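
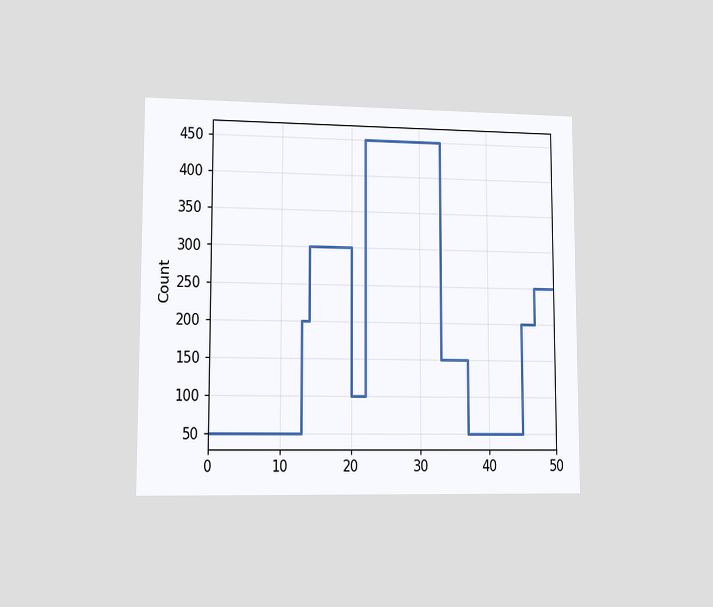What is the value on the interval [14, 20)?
The chart is viewed at a slight angle. On [14, 20) the step sits at 300.

300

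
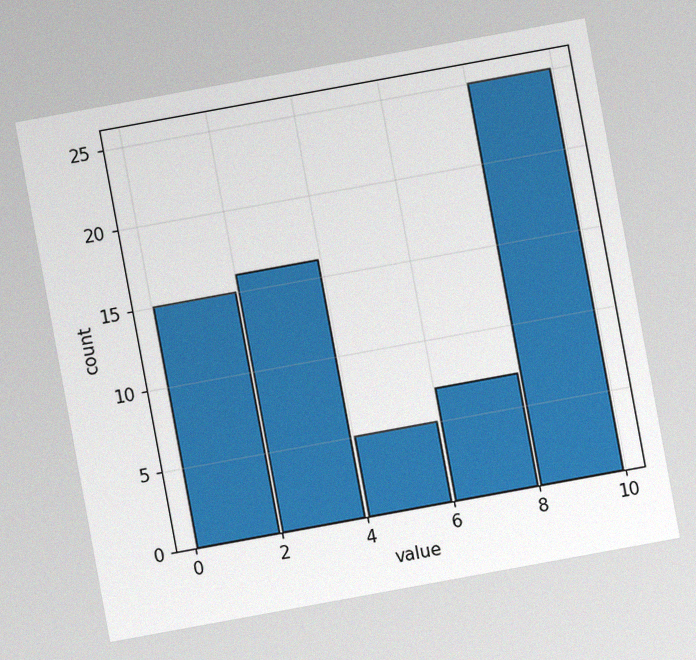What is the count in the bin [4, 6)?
5

The chart is tilted about 10° counter-clockwise, with some photo noise. The [4, 6) bin has height 5.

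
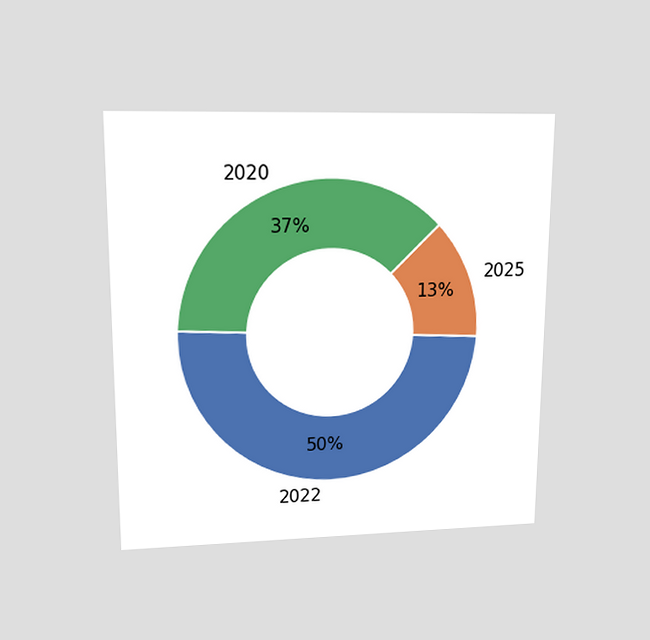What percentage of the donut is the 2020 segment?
The chart is viewed at a slight angle. The 2020 segment takes up 37% of the ring.

37%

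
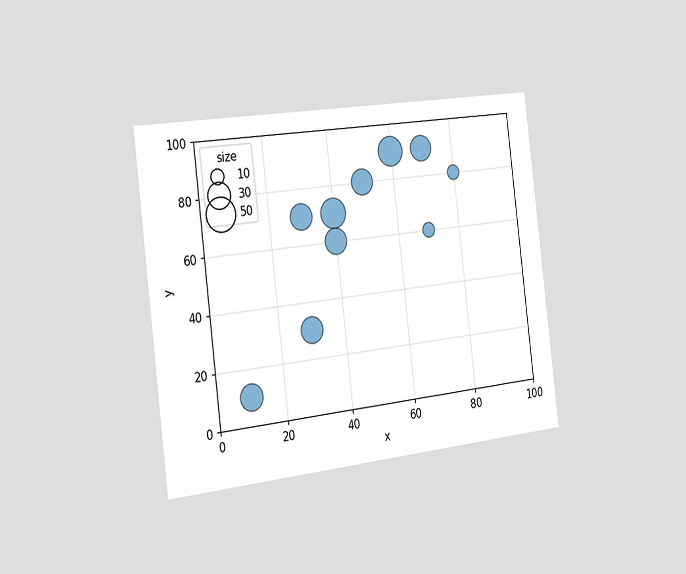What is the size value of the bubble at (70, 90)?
The chart is tilted about 7° counter-clockwise and viewed slightly from the left. Matching the bubble at (70, 90) against the size legend gives 30.

30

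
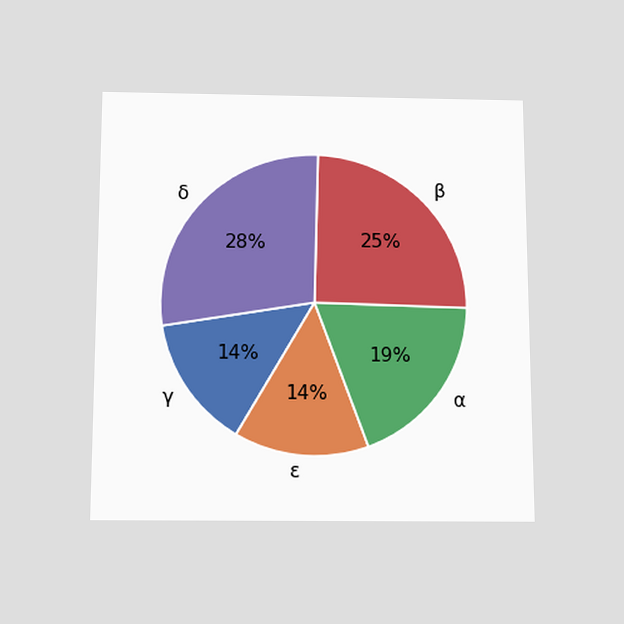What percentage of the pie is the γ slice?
The chart is viewed slightly from below. The γ slice takes up 14% of the pie.

14%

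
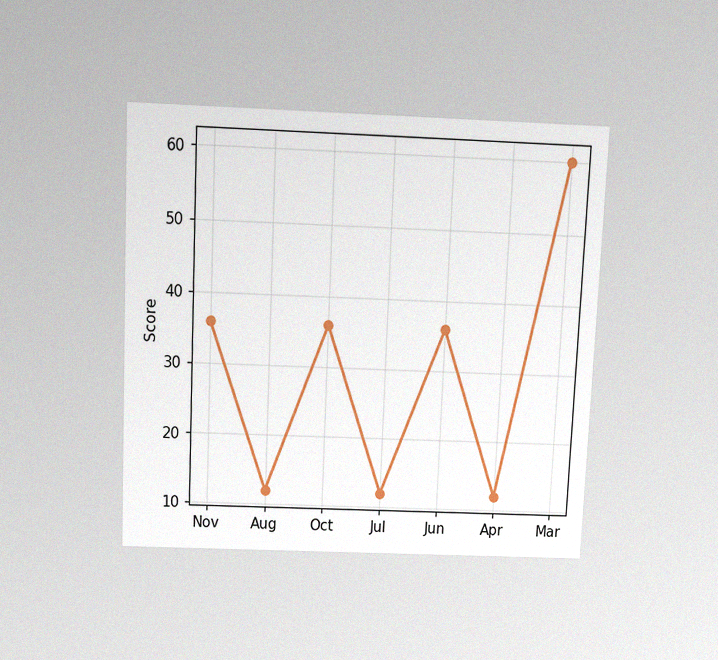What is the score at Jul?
The chart is tilted about 3° clockwise and viewed slightly from above, with some photo noise. At Jul, the line is at 12.

12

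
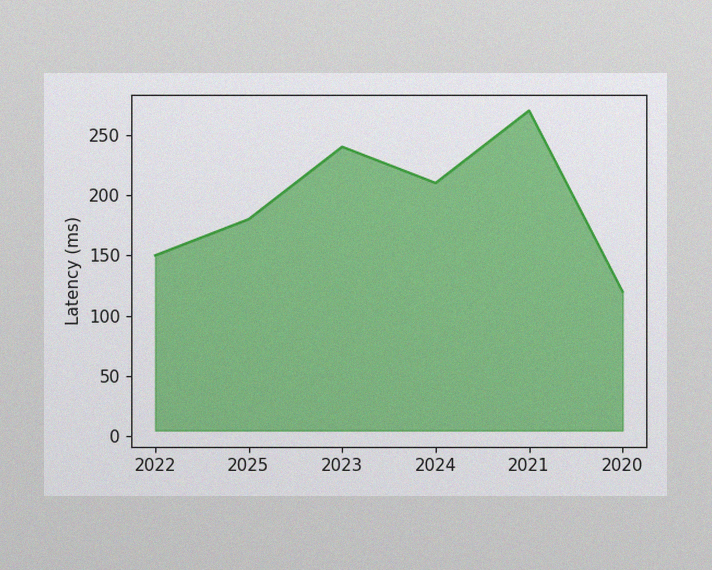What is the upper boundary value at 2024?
210ms

The image has some photo noise and uneven lighting. At 2024 the upper boundary is at 210ms.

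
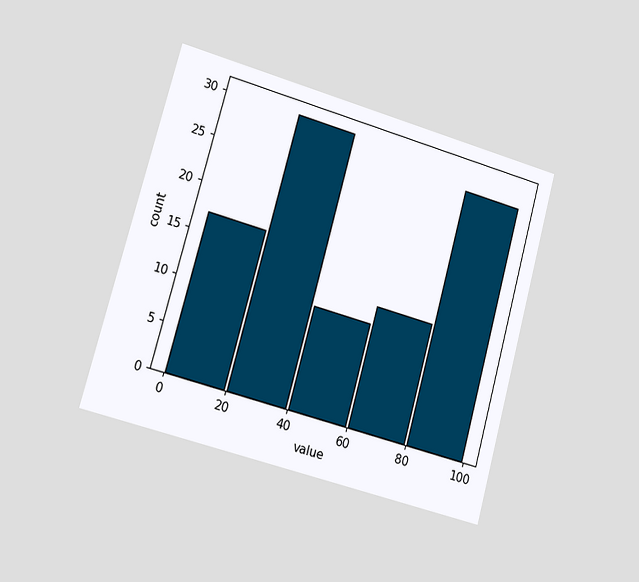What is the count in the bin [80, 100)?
The chart is tilted about 15° clockwise and viewed slightly from the left. The [80, 100) bin has height 28.

28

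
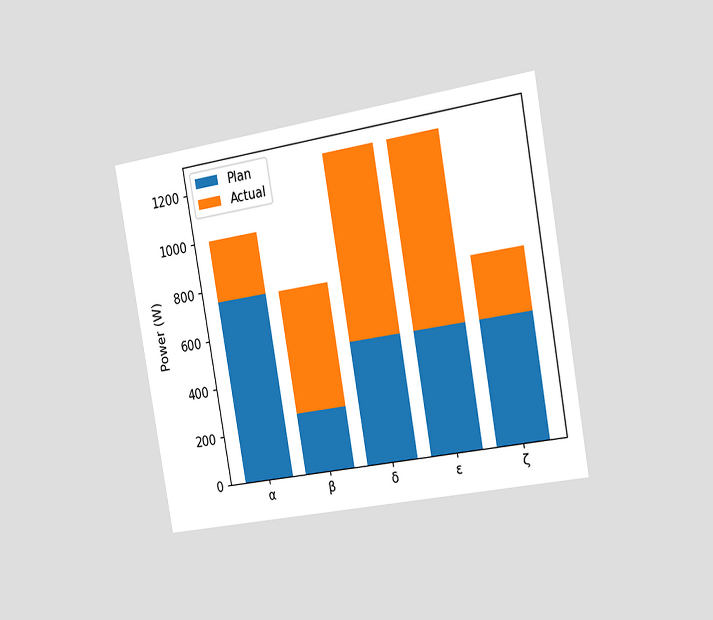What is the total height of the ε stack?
The chart is tilted about 10° counter-clockwise and viewed slightly from the right. The ε stack's top reaches 1250W on the y-axis.

1250W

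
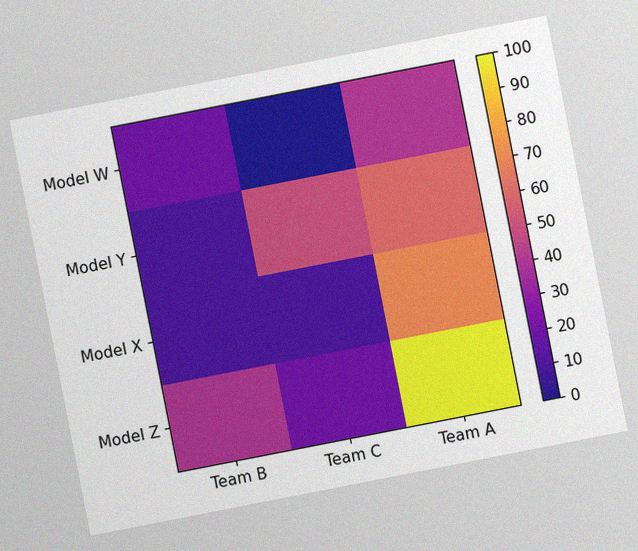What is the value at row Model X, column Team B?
The chart is tilted about 11° counter-clockwise, with some photo noise. Matching cell (Model X, Team B) against the colorbar gives 10.

10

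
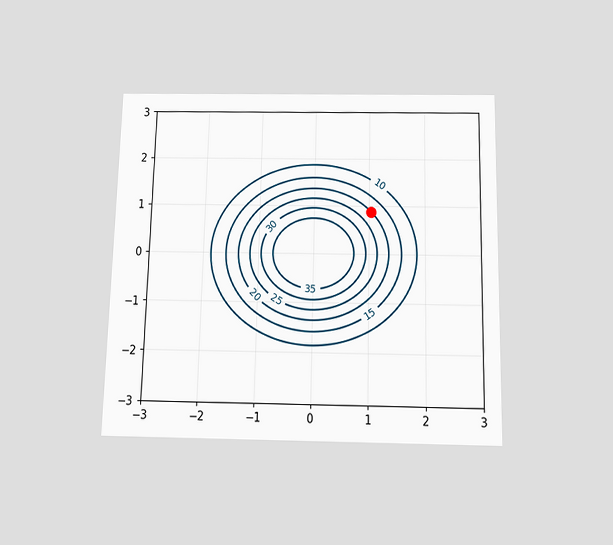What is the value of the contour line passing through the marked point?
20

The chart is viewed slightly from below. The marked point sits on the contour labelled 20.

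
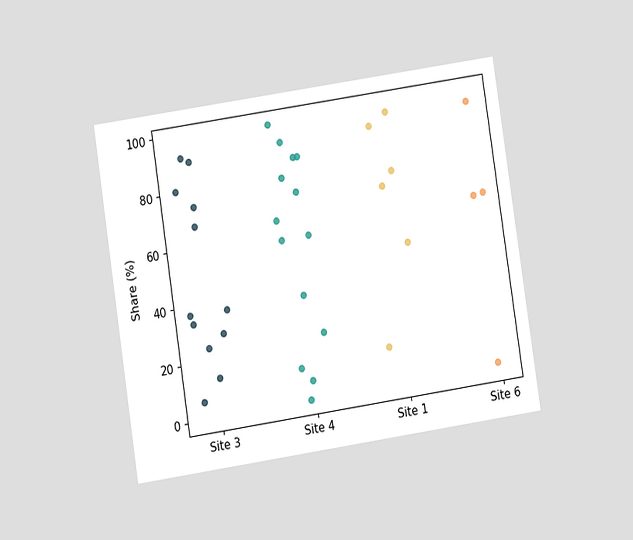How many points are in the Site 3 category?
The chart is tilted about 9° counter-clockwise and viewed at a slight angle. Counting the markers in the Site 3 column gives 12.

12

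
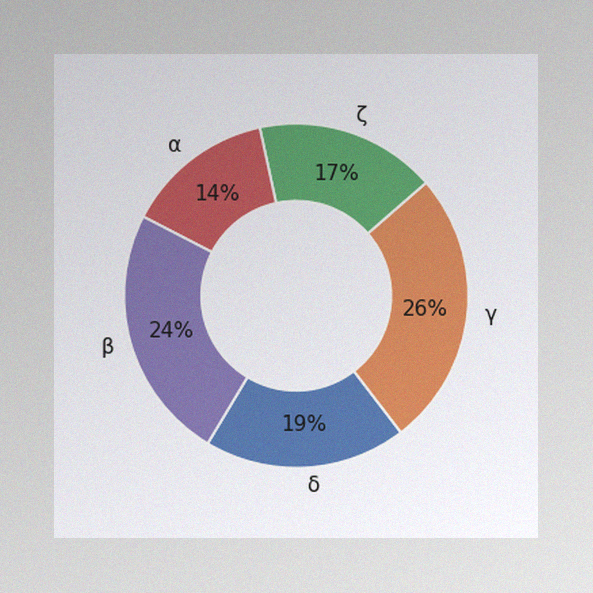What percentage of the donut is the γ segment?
26%

The image has some photo noise and uneven lighting. The γ segment takes up 26% of the ring.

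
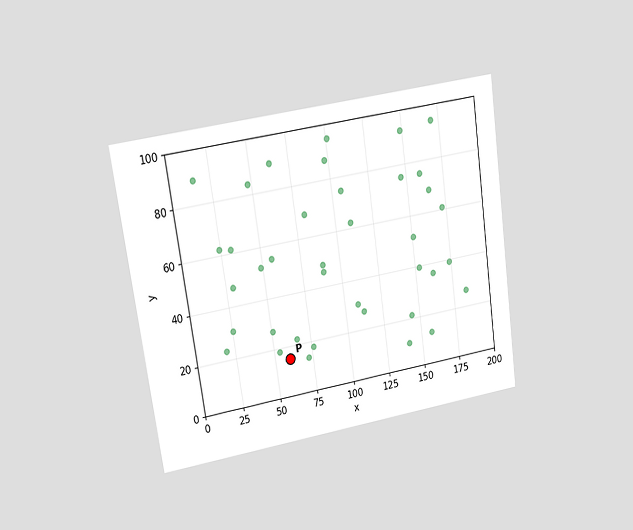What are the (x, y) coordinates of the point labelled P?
The chart is tilted about 8° counter-clockwise and viewed at a slight angle. Following the gridlines from P to each axis, P sits at (60, 15).

(60, 15)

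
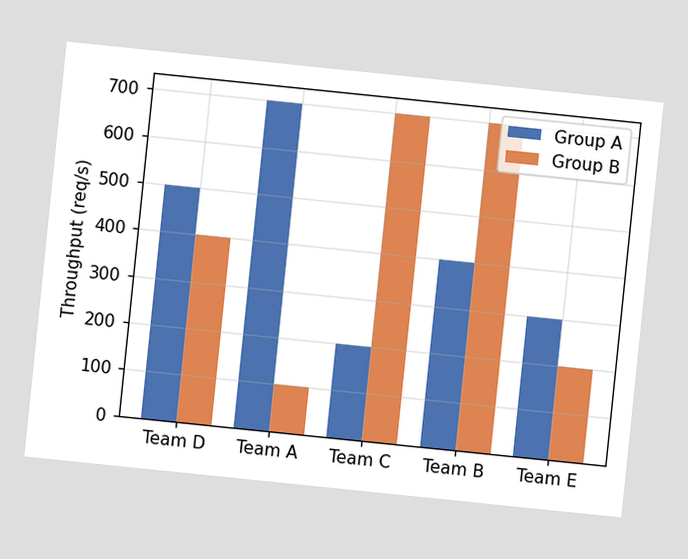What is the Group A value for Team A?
The chart is tilted about 6° clockwise. The Group A bar at Team A reaches 700req/s on the y-axis.

700req/s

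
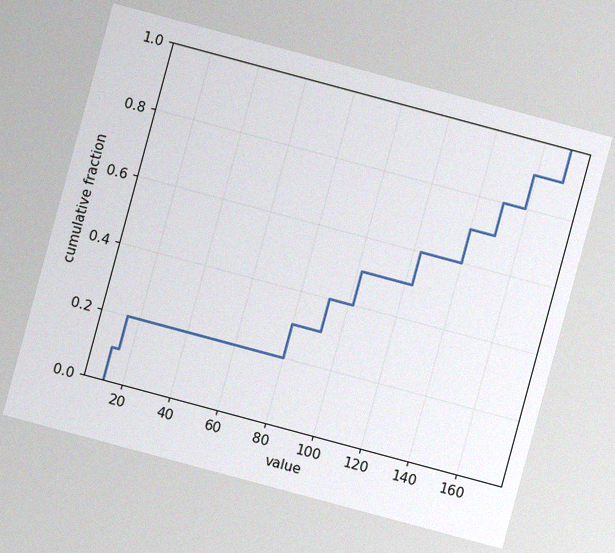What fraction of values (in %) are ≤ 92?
40%

The chart is tilted about 15° clockwise, with some photo noise. At x=92 the ECDF step is at 40%.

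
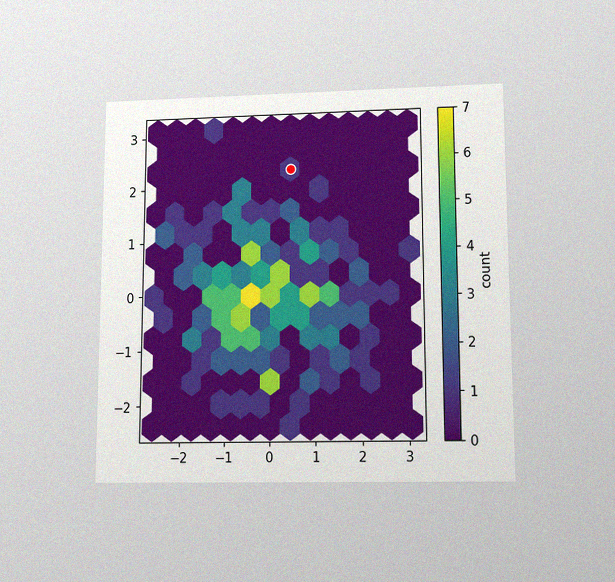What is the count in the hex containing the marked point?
1

The chart is viewed at a slight angle, with some photo noise. The marked hex reads 1 on the colorbar.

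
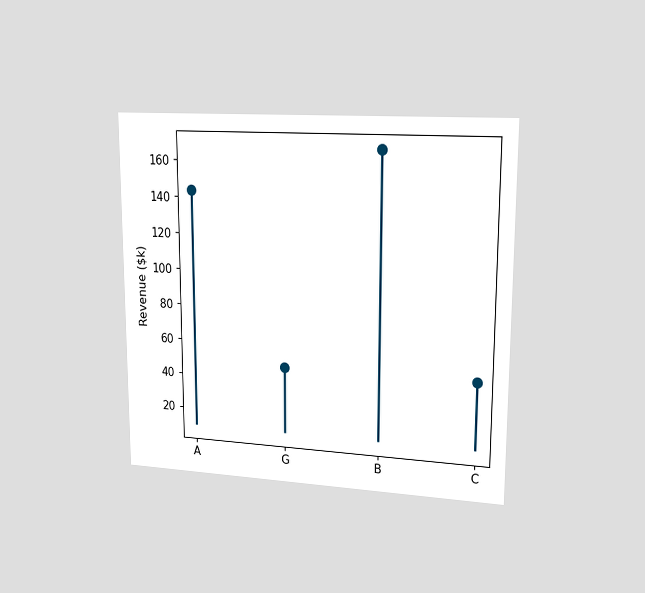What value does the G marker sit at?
The chart is viewed slightly from the right. The G marker sits at $48k.

$48k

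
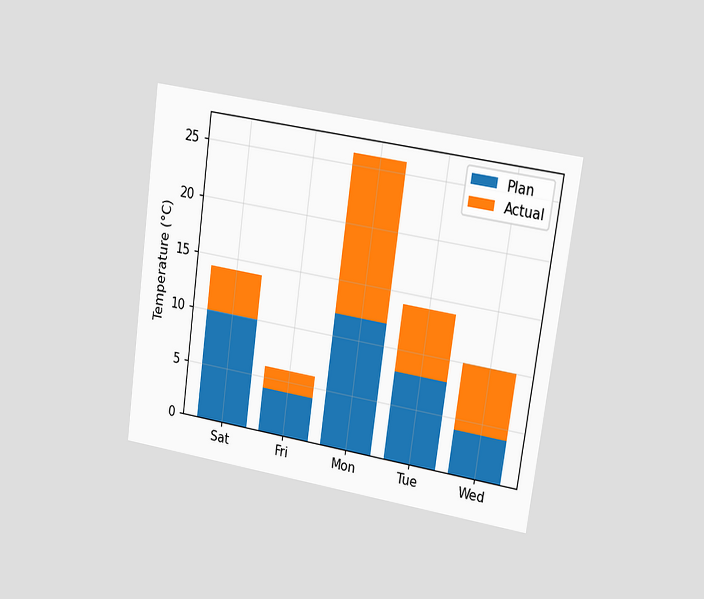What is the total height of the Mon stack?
The chart is tilted about 8° clockwise and viewed slightly from the right. The Mon stack's top reaches 26°C on the y-axis.

26°C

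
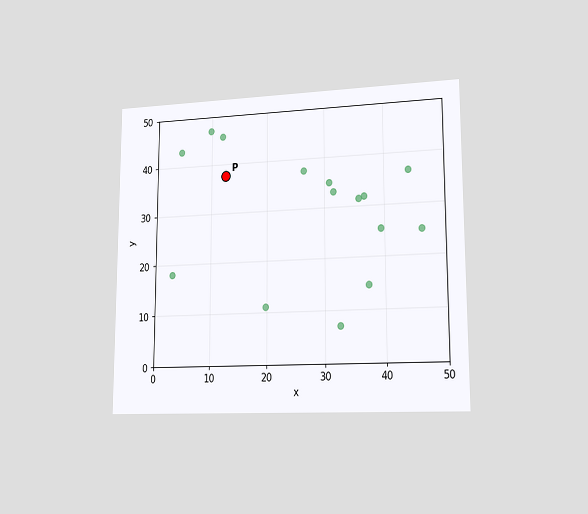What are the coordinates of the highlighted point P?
The chart is viewed slightly from the right. Following the gridlines from P to each axis, P sits at (12.5, 37.5).

(12.5, 37.5)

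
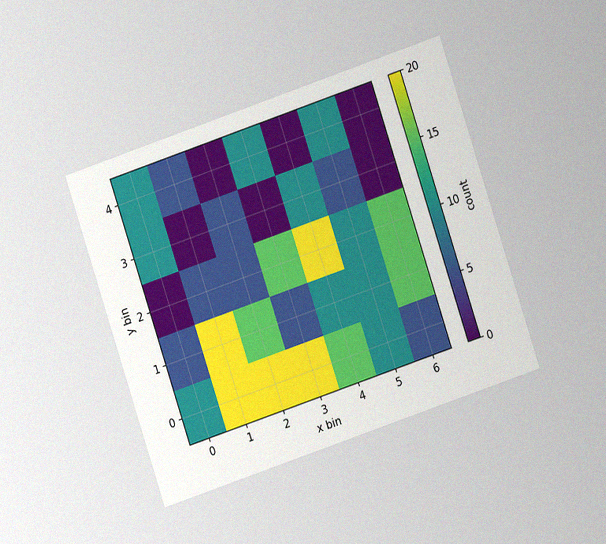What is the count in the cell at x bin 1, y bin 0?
The chart is tilted about 19° counter-clockwise and viewed at a slight angle, with some photo noise. Matching the cell (1, 0) against the colorbar gives 20.

20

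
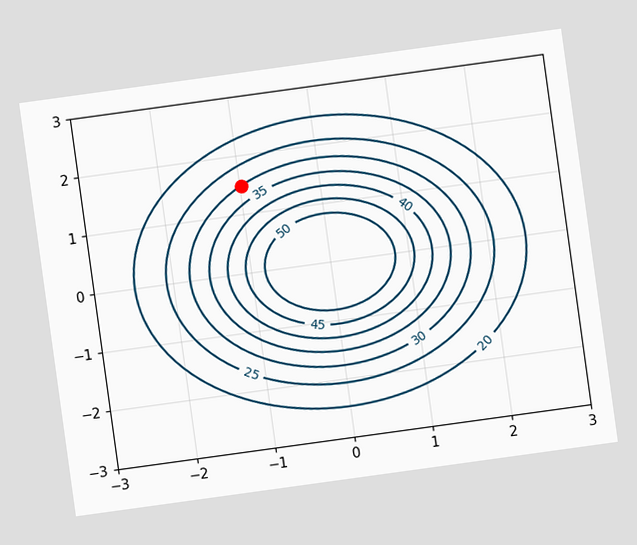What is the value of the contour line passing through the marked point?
The chart is tilted about 8° counter-clockwise. The marked point sits on the contour labelled 30.

30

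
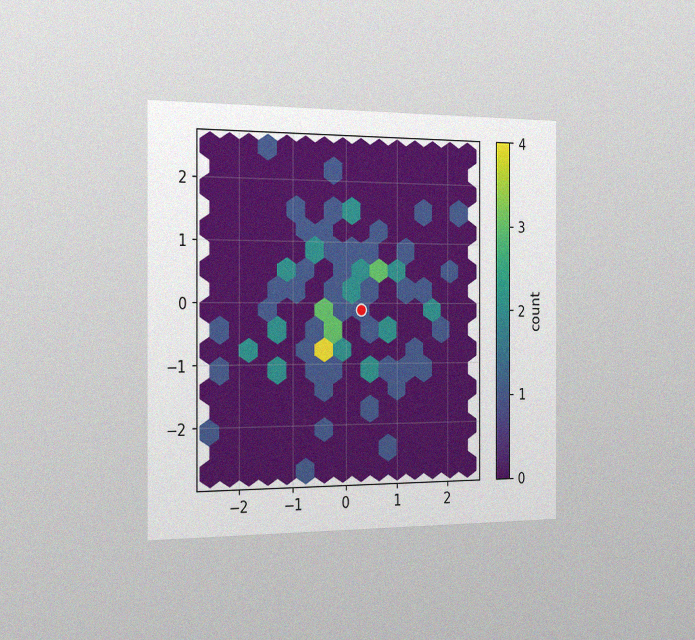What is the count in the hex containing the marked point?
1

The chart is viewed slightly from the left, with some photo noise. The marked hex reads 1 on the colorbar.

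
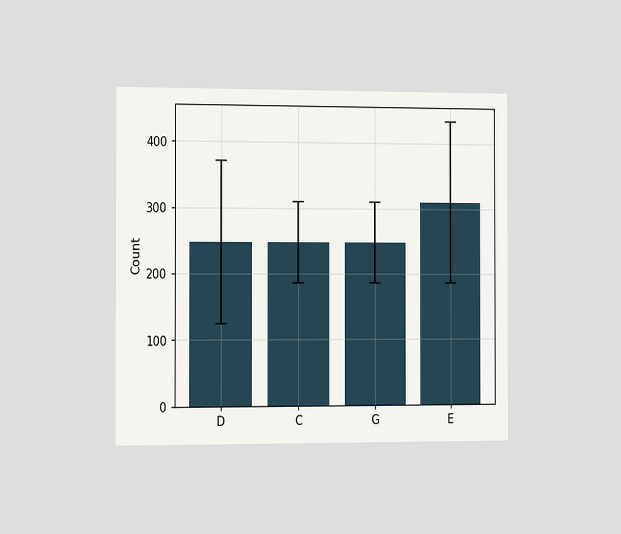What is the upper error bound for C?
The chart is viewed slightly from the left. The C bar's upper whisker reaches 310.

310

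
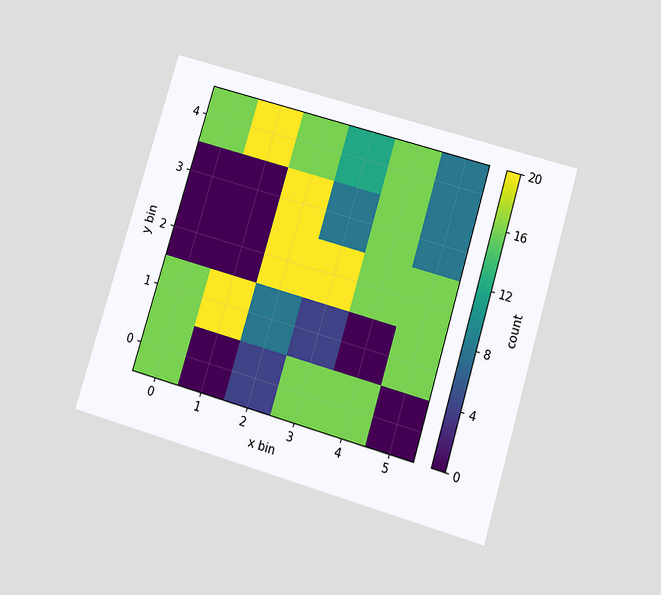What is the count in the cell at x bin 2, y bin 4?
The chart is tilted about 17° clockwise and viewed slightly from below. Matching the cell (2, 4) against the colorbar gives 16.

16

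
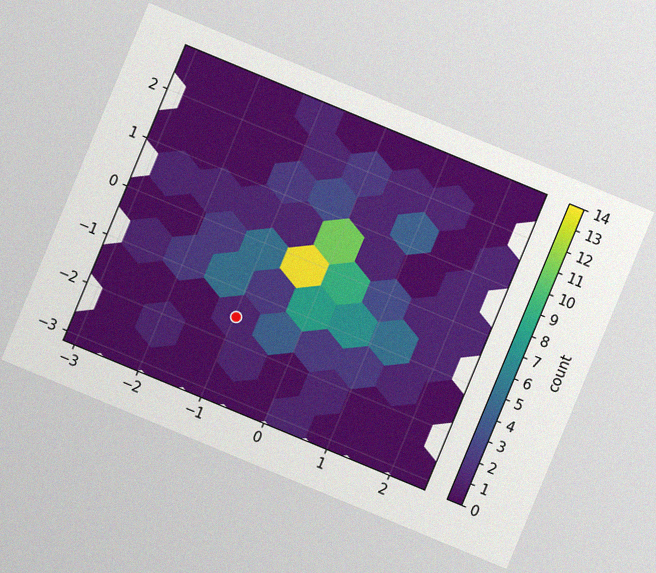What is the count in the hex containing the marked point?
1

The chart is tilted about 23° clockwise, with some photo noise. The marked hex reads 1 on the colorbar.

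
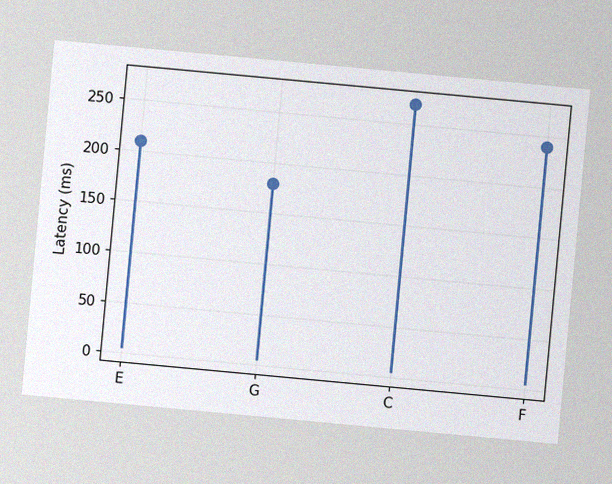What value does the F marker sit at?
The chart is tilted about 5° clockwise, with some photo noise. The F marker sits at 240ms.

240ms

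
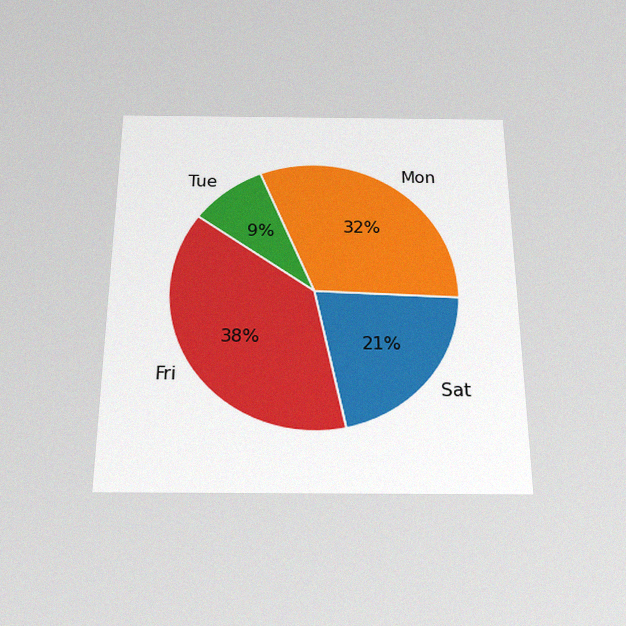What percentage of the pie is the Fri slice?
38%

The chart is viewed slightly from below, with some photo noise. The Fri slice takes up 38% of the pie.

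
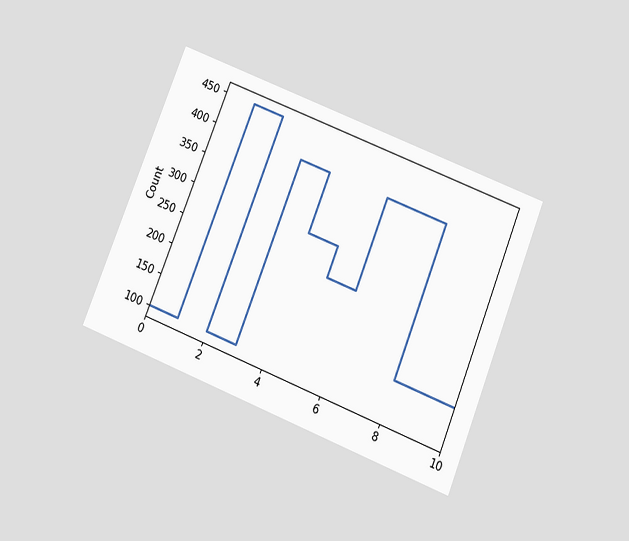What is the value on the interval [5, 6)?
The chart is tilted about 22° clockwise and viewed slightly from below. On [5, 6) the step sits at 250.

250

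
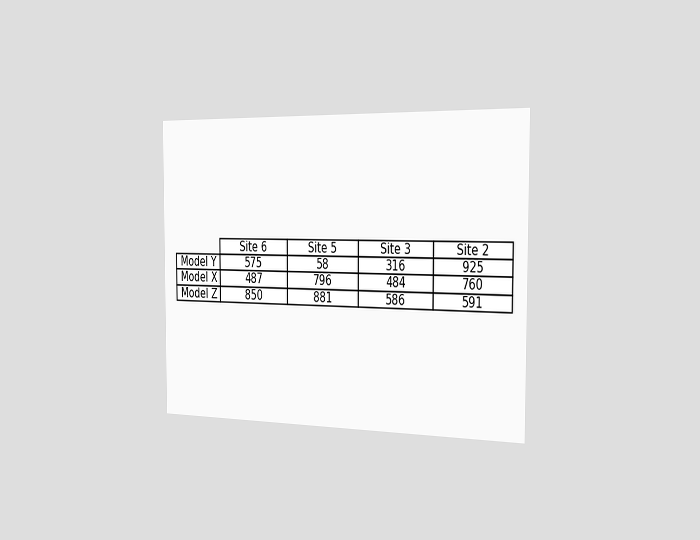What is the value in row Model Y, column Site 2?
925

The chart is viewed slightly from the right. The (Model Y, Site 2) cell reads 925.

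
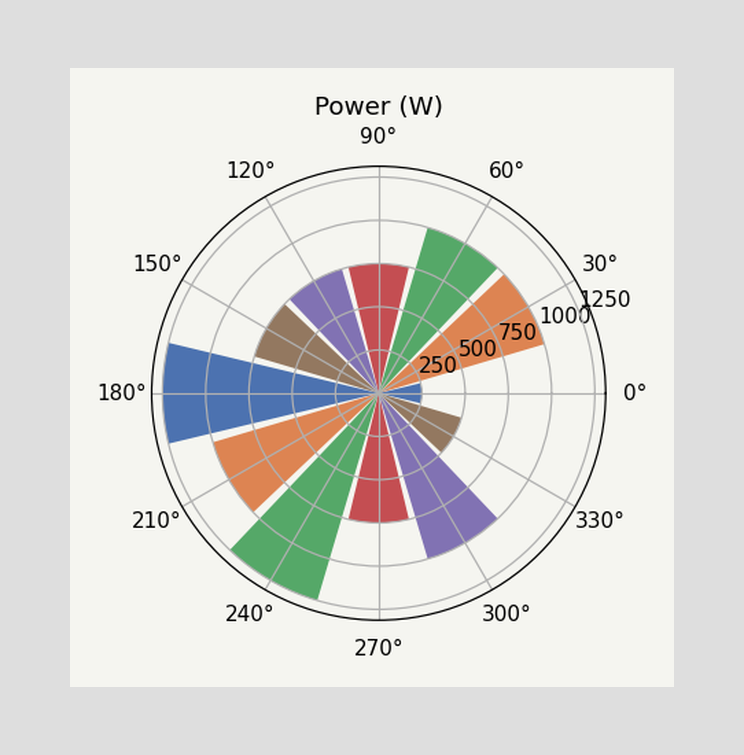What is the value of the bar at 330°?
The bar at 330° reaches 500W on the radial axis.

500W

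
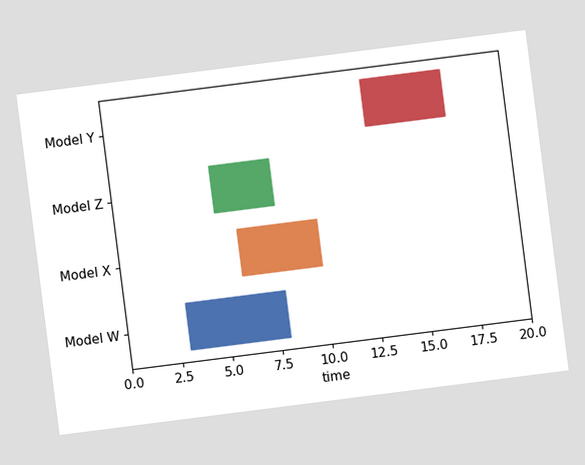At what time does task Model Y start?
The chart is tilted about 7° counter-clockwise. The Model Y bar begins at t=13.

13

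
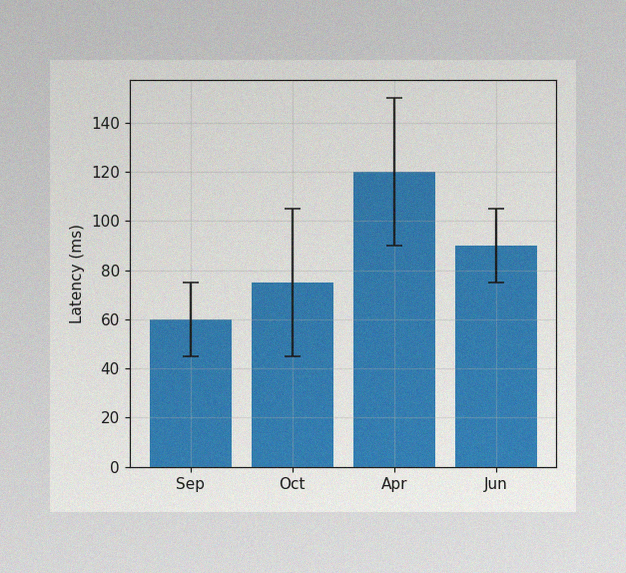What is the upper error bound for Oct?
105ms

The image has some photo noise and uneven lighting. The Oct bar's upper whisker reaches 105ms.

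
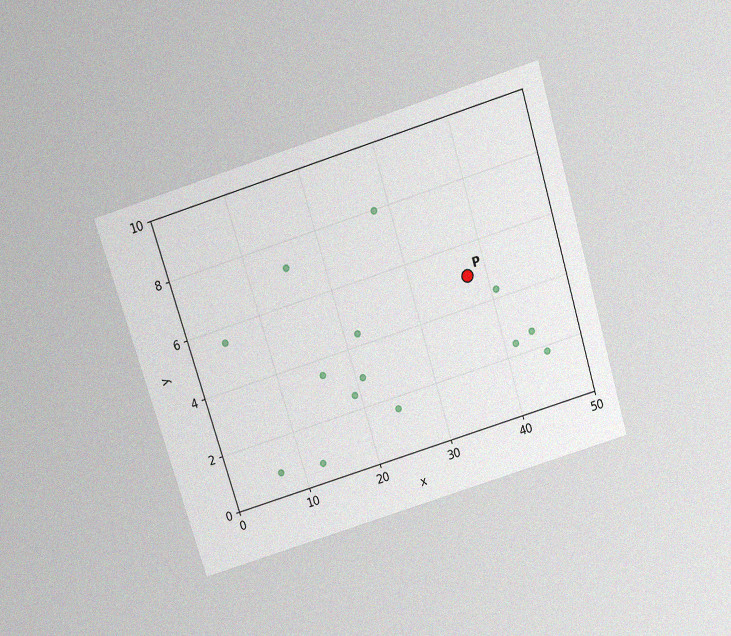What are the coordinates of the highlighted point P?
The chart is tilted about 17° counter-clockwise and viewed slightly from above, with some photo noise. Following the gridlines from P to each axis, P sits at (37.5, 5).

(37.5, 5)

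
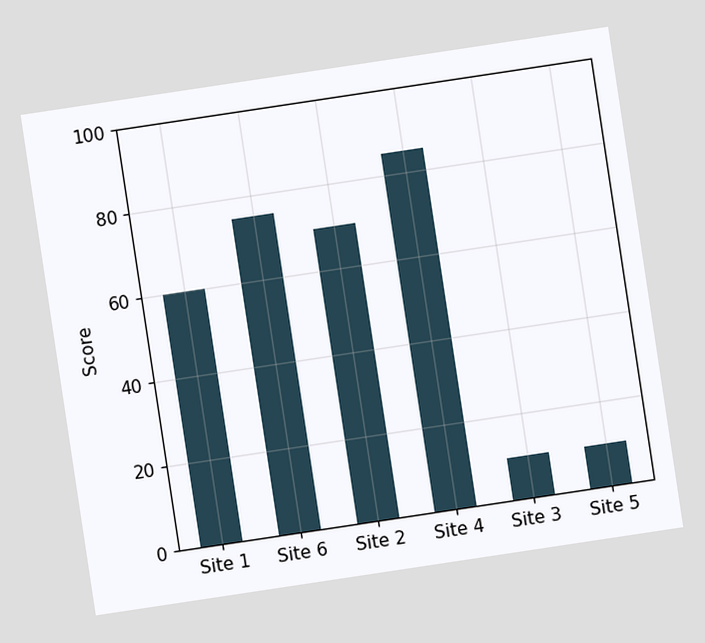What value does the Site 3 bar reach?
The chart is tilted about 9° counter-clockwise. Reading along the chart's y-axis, the Site 3 bar reaches 10.

10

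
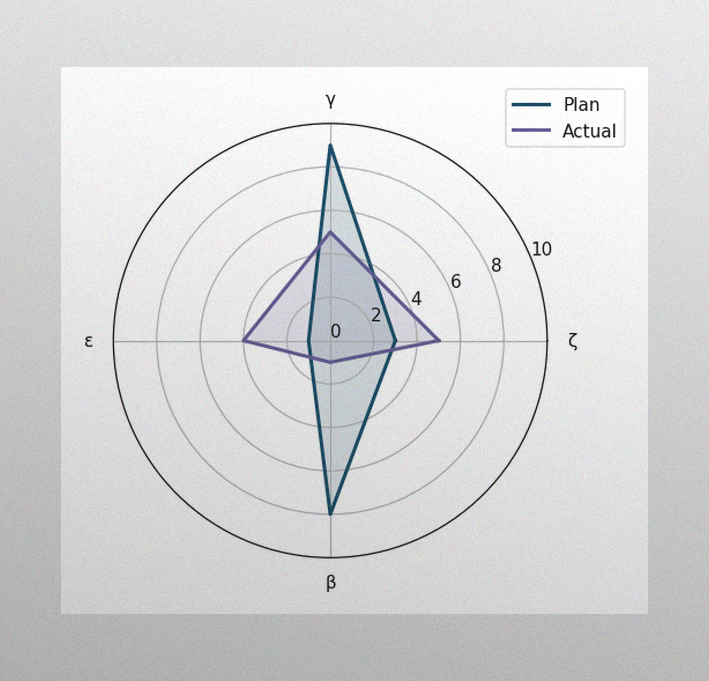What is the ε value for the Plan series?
1

The image has some photo noise and uneven lighting. On the ε axis, Plan reaches 1.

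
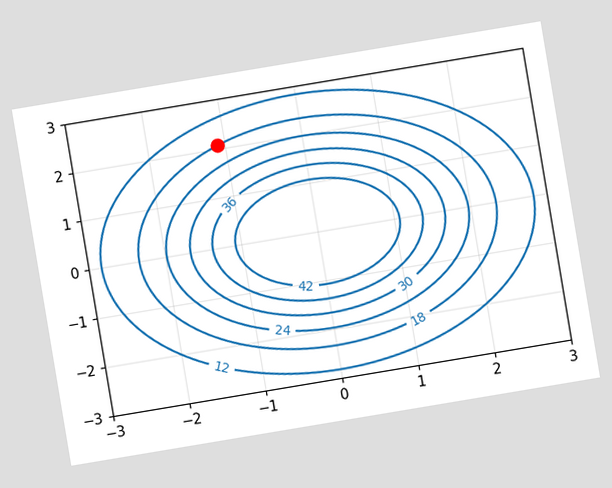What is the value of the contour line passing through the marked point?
18

The chart is tilted about 9° counter-clockwise. The marked point sits on the contour labelled 18.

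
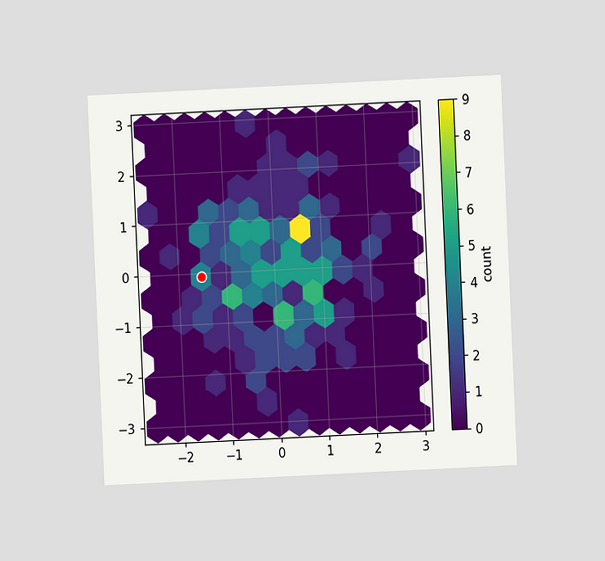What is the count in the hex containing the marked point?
The chart is tilted about 3° counter-clockwise and viewed at a slight angle. The marked hex reads 4 on the colorbar.

4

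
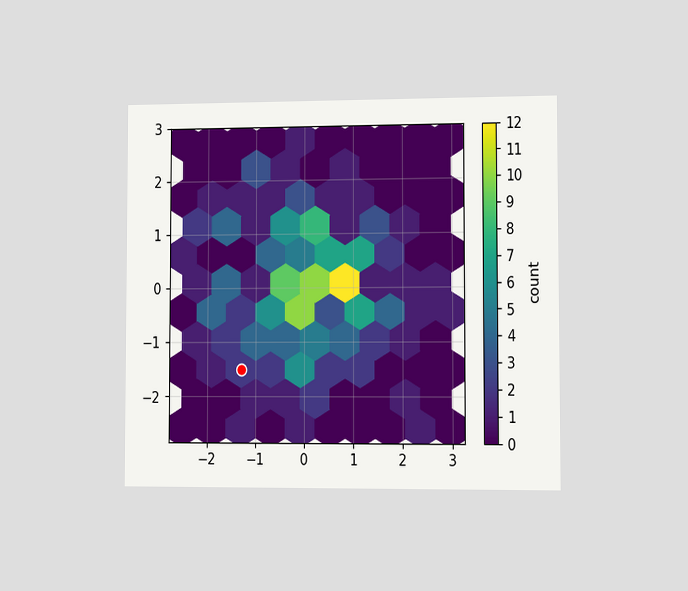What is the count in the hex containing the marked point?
2

The chart is viewed slightly from the right. The marked hex reads 2 on the colorbar.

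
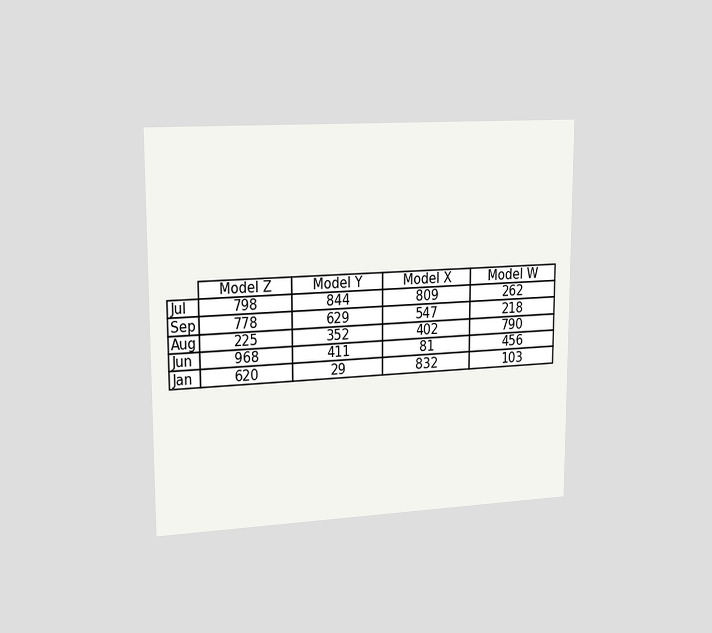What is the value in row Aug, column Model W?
The chart is viewed slightly from the left. The (Aug, Model W) cell reads 790.

790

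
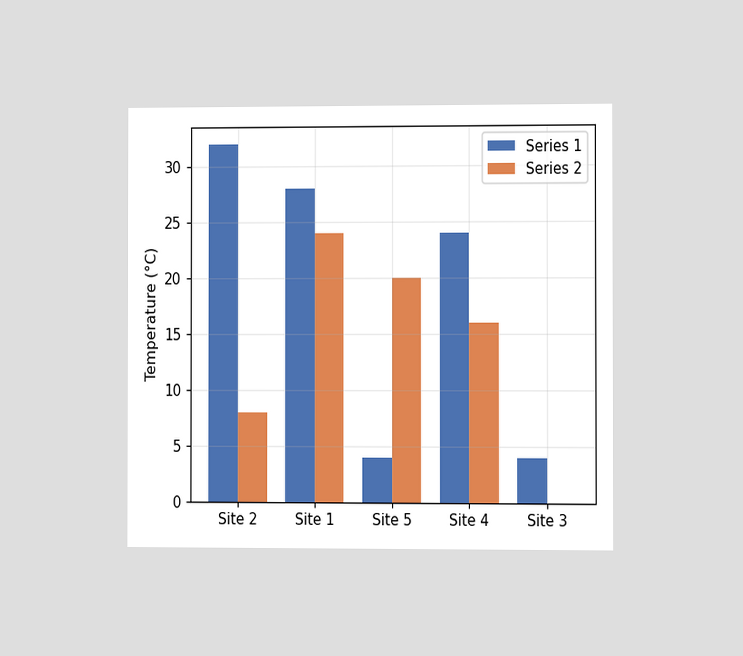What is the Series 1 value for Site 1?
The chart is viewed slightly from the right. The Series 1 bar at Site 1 reaches 28°C on the y-axis.

28°C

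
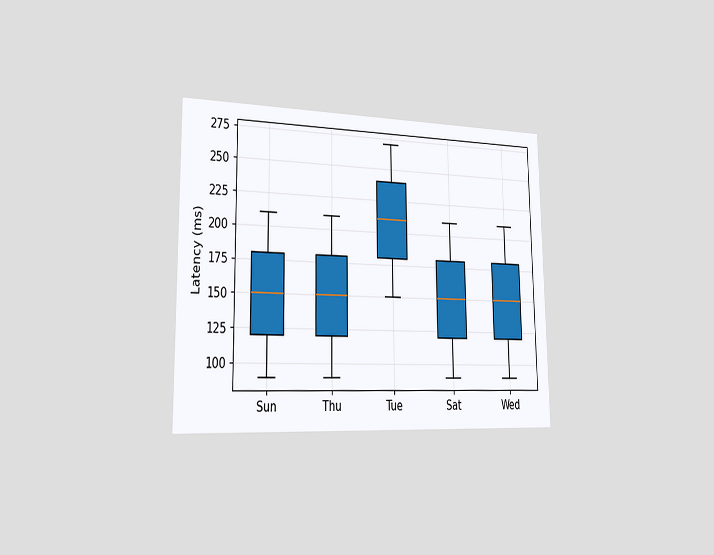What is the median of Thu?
The chart is viewed slightly from the left. The median line in the Thu box sits at 150ms.

150ms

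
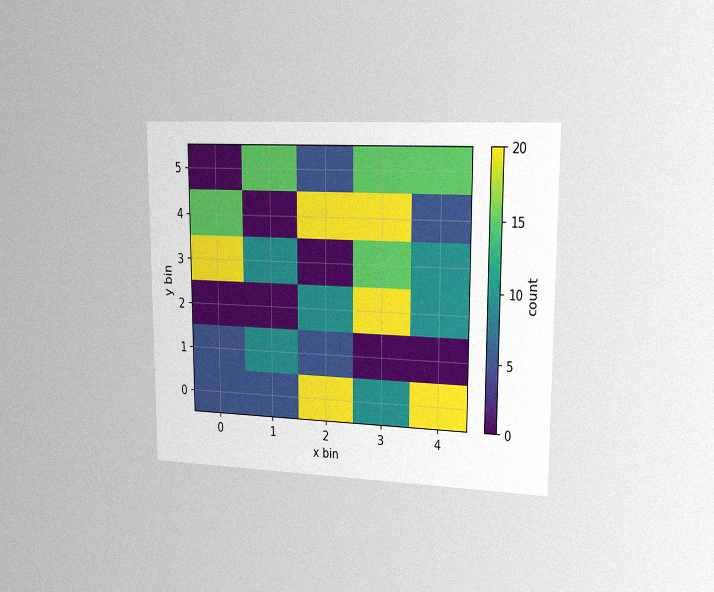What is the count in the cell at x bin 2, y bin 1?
The chart is viewed slightly from the right, with some photo noise. Matching the cell (2, 1) against the colorbar gives 5.

5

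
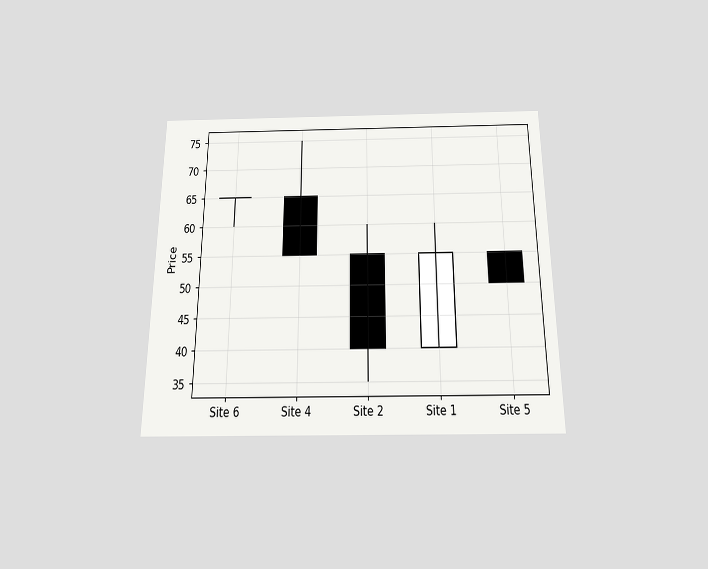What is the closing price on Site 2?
40

The chart is viewed slightly from below. The Site 2 candle closes at 40.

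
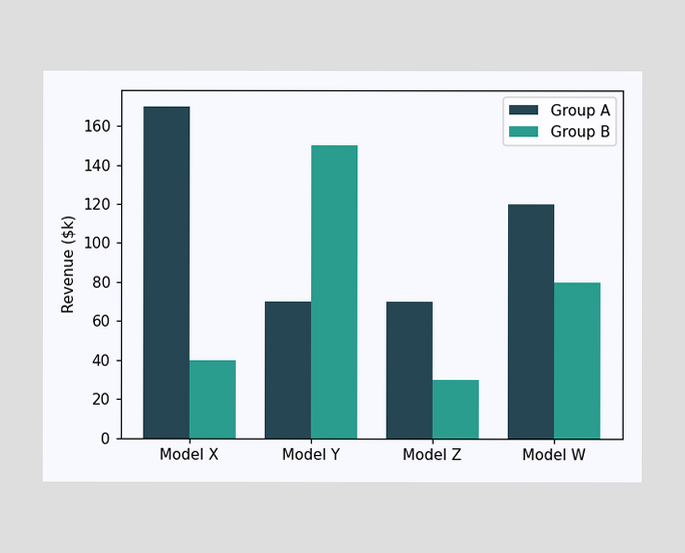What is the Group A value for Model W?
$120k

The Group A bar at Model W reaches $120k on the y-axis.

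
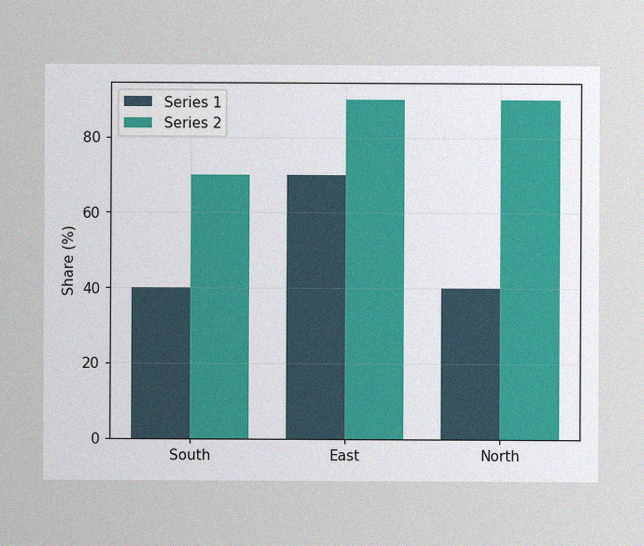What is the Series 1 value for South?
The image has some photo noise and uneven lighting. The Series 1 bar at South reaches 40% on the y-axis.

40%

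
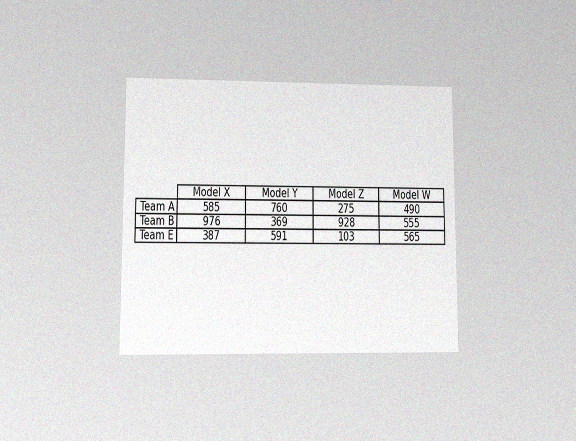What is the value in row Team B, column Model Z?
The chart is viewed at a slight angle, with some photo noise. The (Team B, Model Z) cell reads 928.

928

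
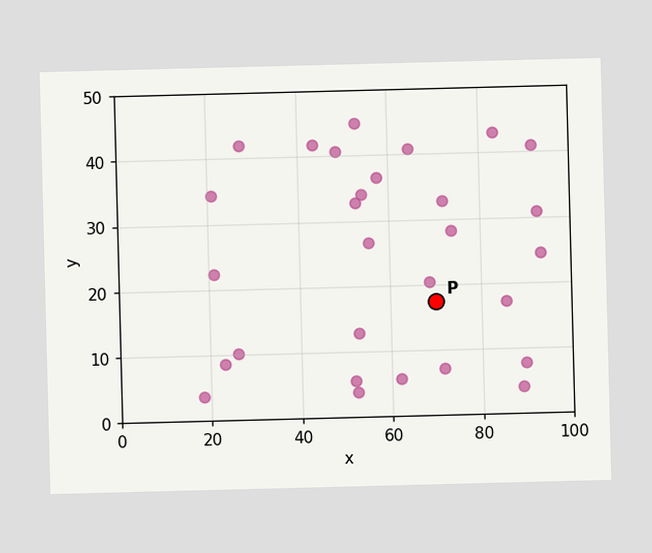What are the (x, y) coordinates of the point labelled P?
Following the gridlines from P to each axis, P sits at (70, 17.5).

(70, 17.5)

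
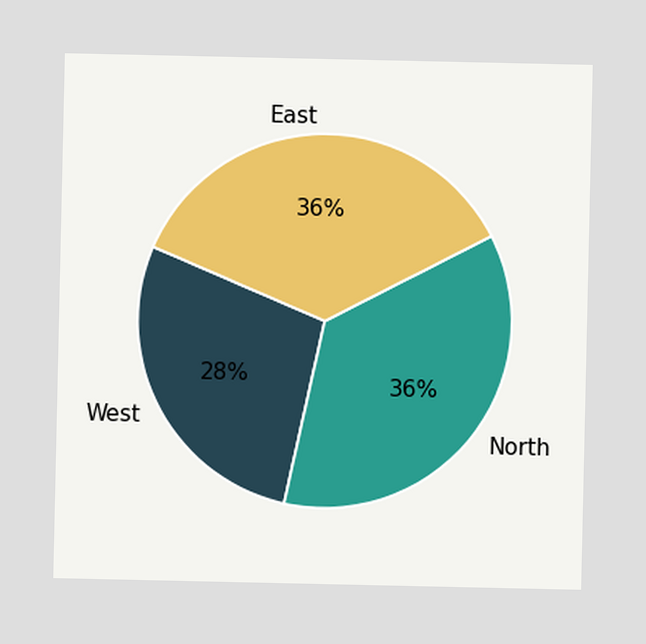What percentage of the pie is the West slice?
28%

The West slice takes up 28% of the pie.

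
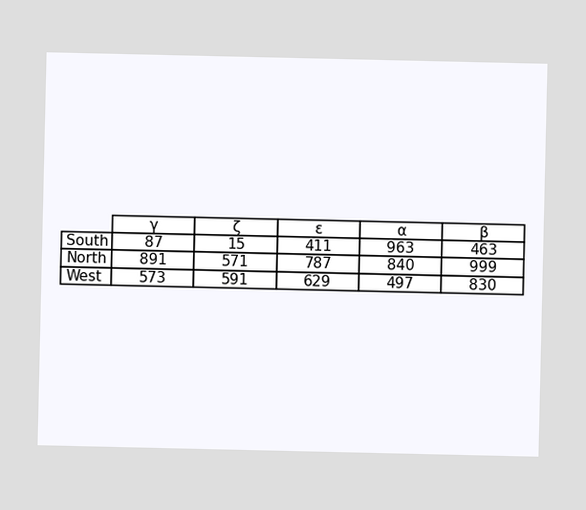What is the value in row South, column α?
963

The (South, α) cell reads 963.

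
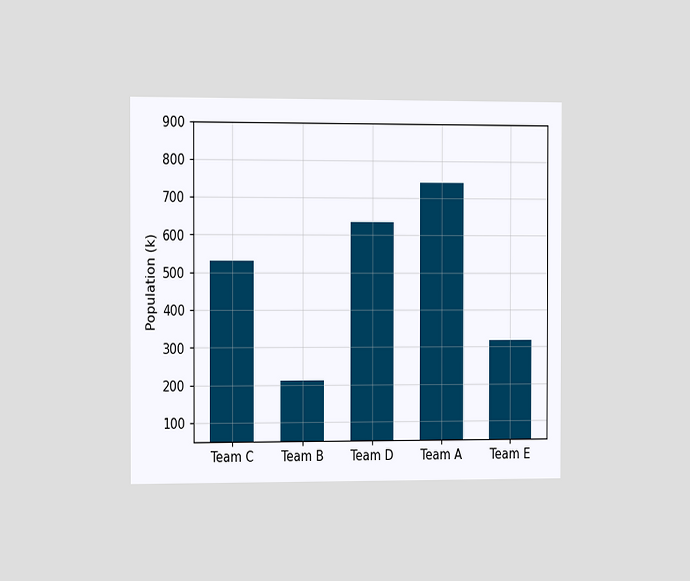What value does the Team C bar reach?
The chart is viewed slightly from the left. Reading along the chart's y-axis, the Team C bar reaches 530k.

530k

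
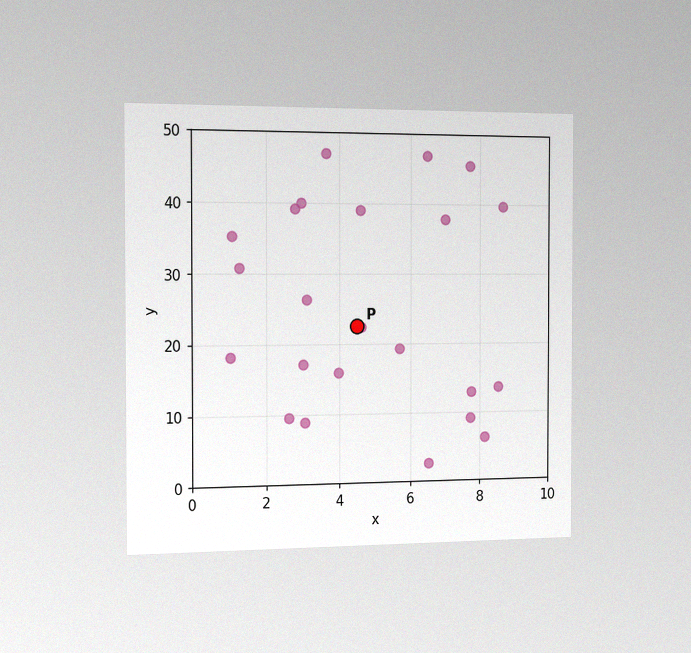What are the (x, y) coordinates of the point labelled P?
(4.5, 22.5)

The chart is viewed slightly from the left, with some photo noise. Following the gridlines from P to each axis, P sits at (4.5, 22.5).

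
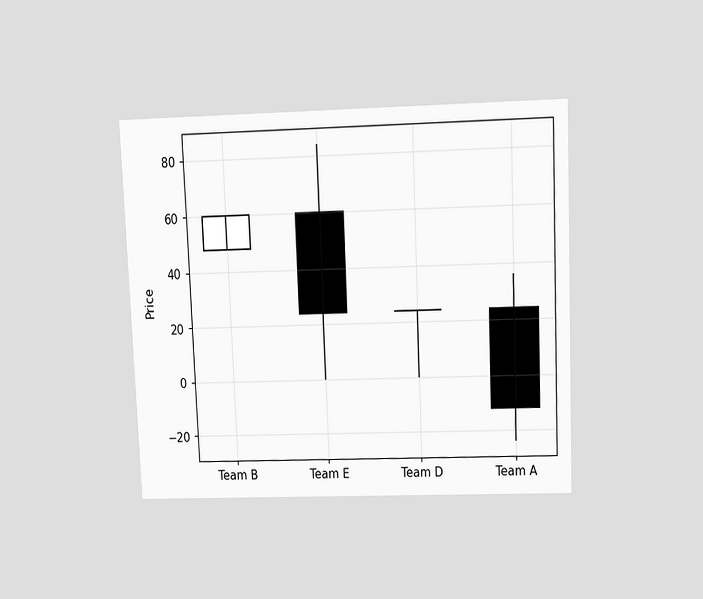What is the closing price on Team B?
60

The chart is tilted about 2° counter-clockwise and viewed slightly from above. The Team B candle closes at 60.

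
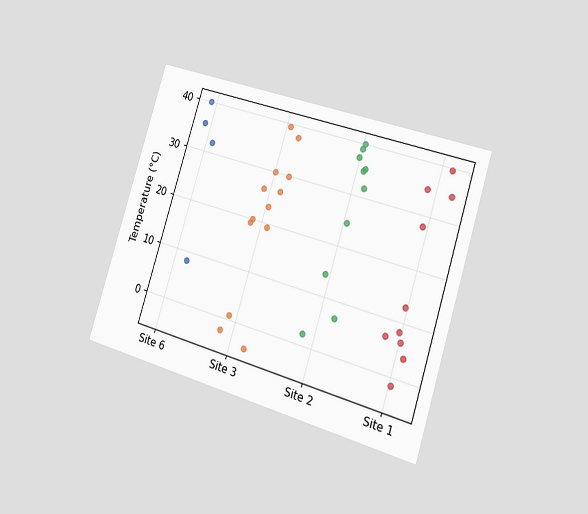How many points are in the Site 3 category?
The chart is tilted about 17° clockwise and viewed slightly from the right. Counting the markers in the Site 3 column gives 13.

13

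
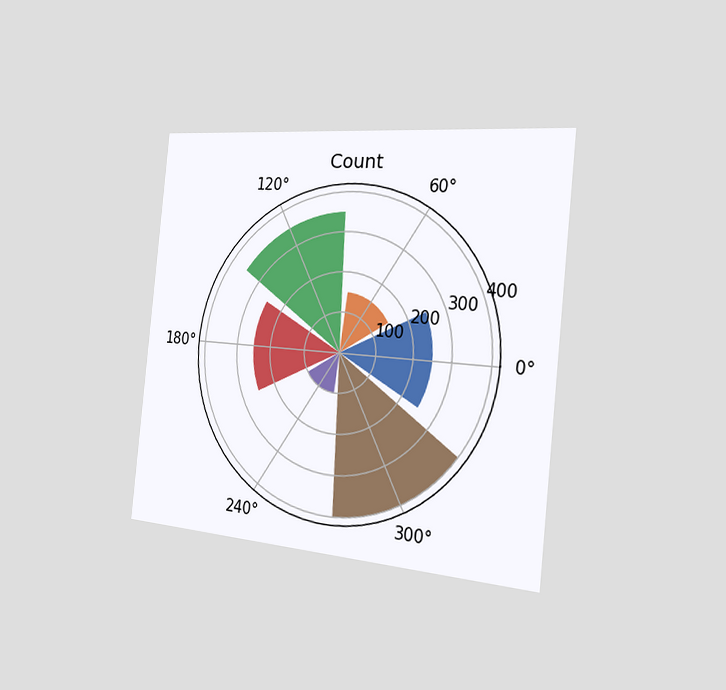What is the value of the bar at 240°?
The chart is tilted about 6° clockwise and viewed slightly from the right. The bar at 240° reaches 100 on the radial axis.

100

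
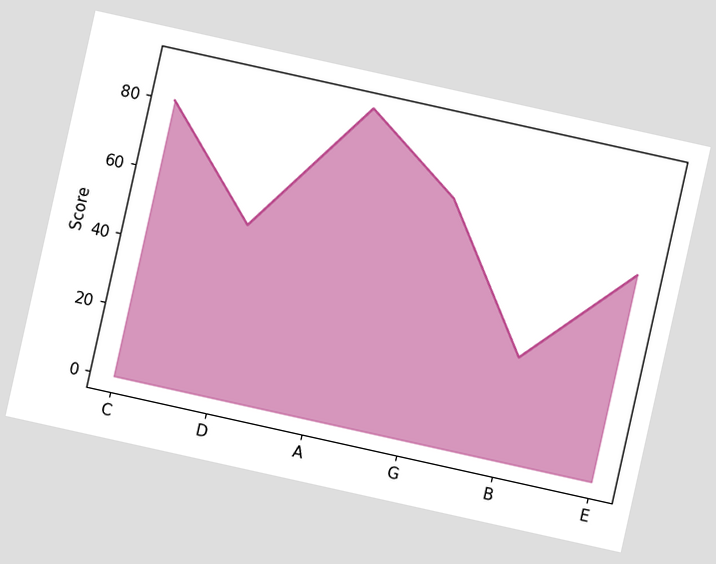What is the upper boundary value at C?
The chart is tilted about 13° clockwise. At C the upper boundary is at 80.

80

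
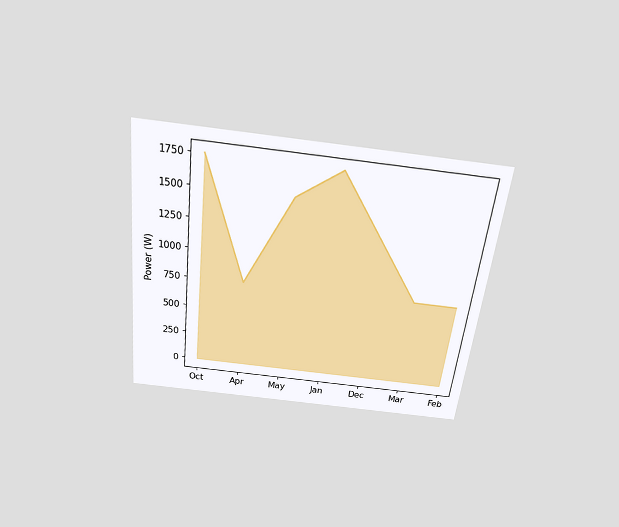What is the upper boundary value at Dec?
1250W

The chart is tilted about 6° clockwise and viewed slightly from above. At Dec the upper boundary is at 1250W.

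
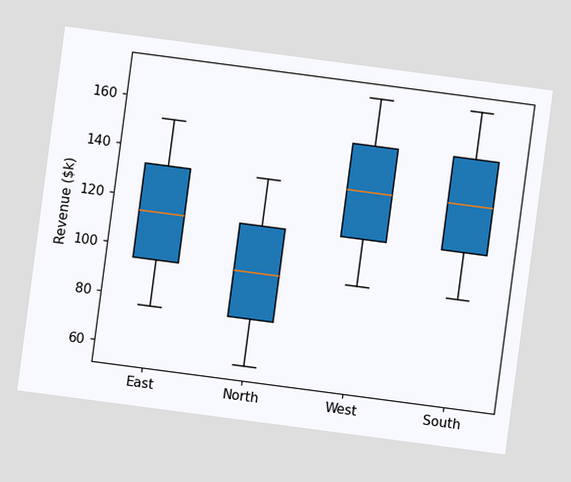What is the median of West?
The chart is tilted about 7° clockwise. The median line in the West box sits at $133k.

$133k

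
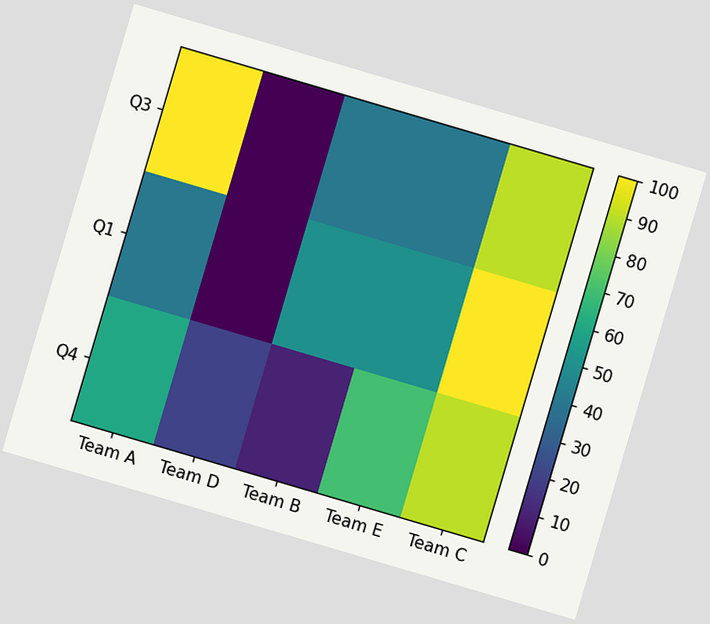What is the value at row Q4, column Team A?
60

The chart is tilted about 16° clockwise. Matching cell (Q4, Team A) against the colorbar gives 60.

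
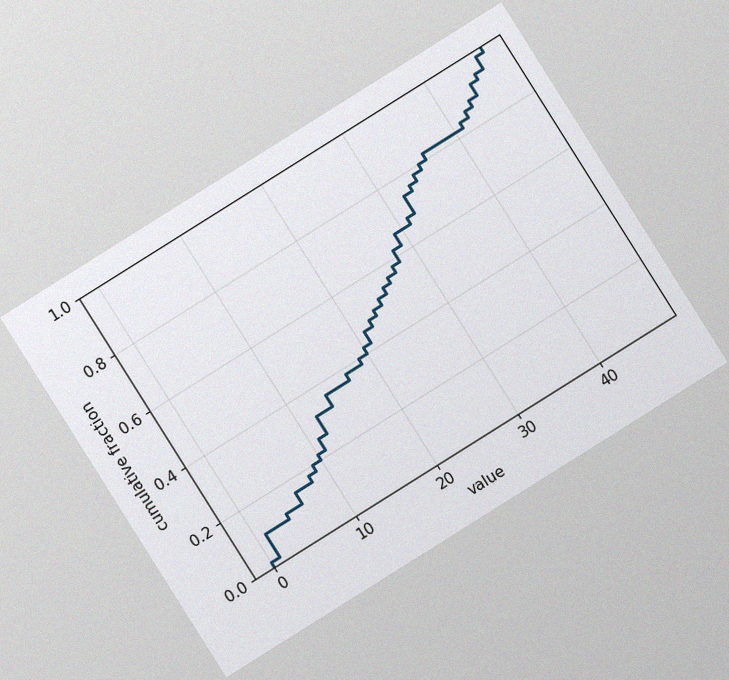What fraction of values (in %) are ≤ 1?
10%

The chart is tilted about 32° counter-clockwise, with some photo noise. At x=1 the ECDF step is at 10%.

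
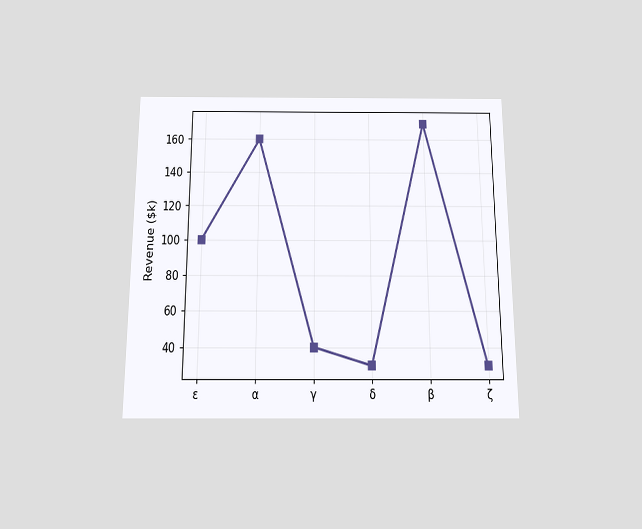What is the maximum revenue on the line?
The chart is viewed slightly from below. The highest point is at β, and reading across to the y-axis gives $170k.

$170k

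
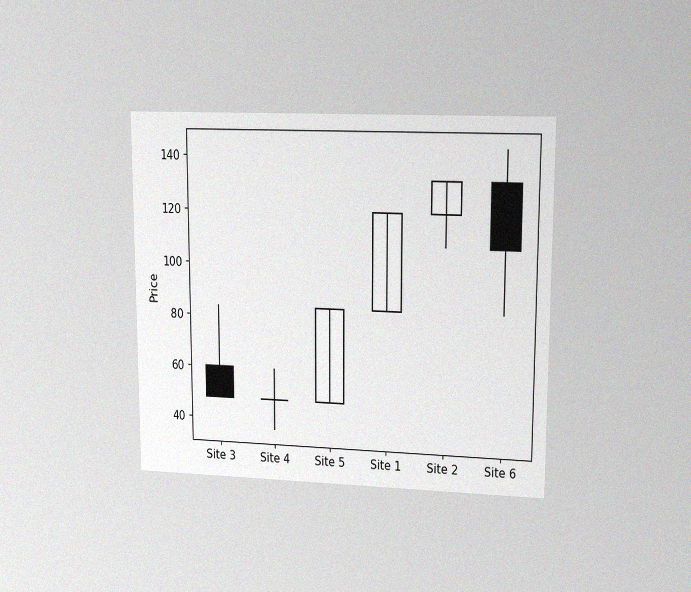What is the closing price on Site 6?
The chart is viewed at a slight angle, with some photo noise. The Site 6 candle closes at 108.

108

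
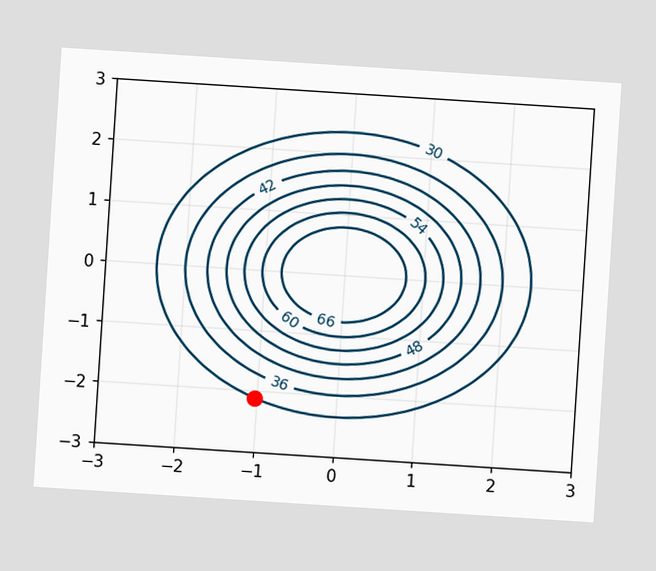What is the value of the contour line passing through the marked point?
30

The chart is tilted about 4° clockwise. The marked point sits on the contour labelled 30.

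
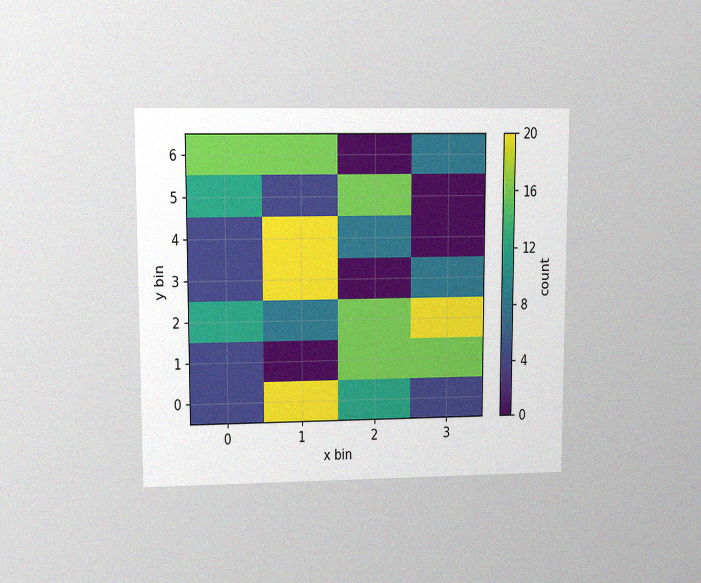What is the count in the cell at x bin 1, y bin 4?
The chart is viewed at a slight angle, with some photo noise. Matching the cell (1, 4) against the colorbar gives 20.

20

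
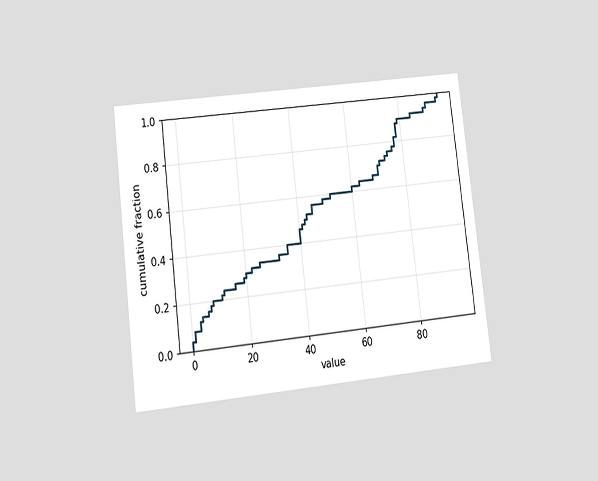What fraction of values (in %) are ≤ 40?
The chart is tilted about 7° counter-clockwise and viewed at a slight angle. At x=40 the ECDF step is at 46%.

46%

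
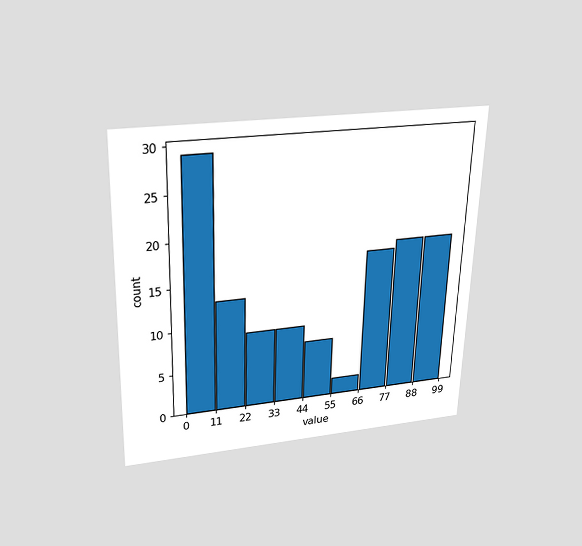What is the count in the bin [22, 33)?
The chart is viewed slightly from above. The [22, 33) bin has height 9.

9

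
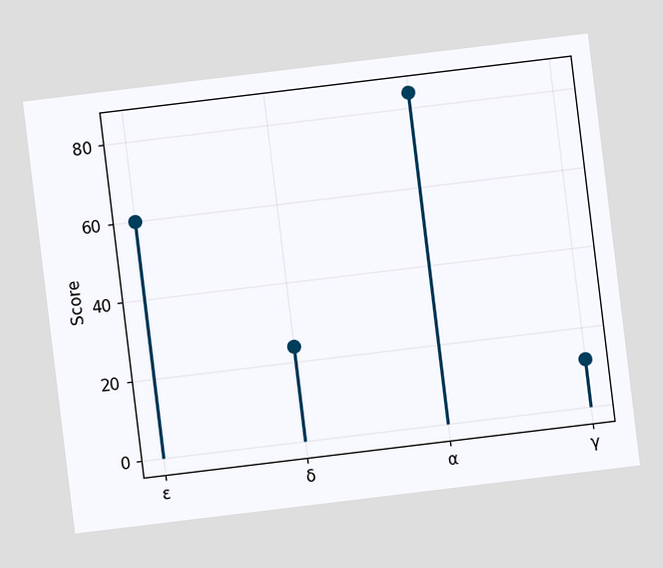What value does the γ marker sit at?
The chart is tilted about 7° counter-clockwise. The γ marker sits at 12.

12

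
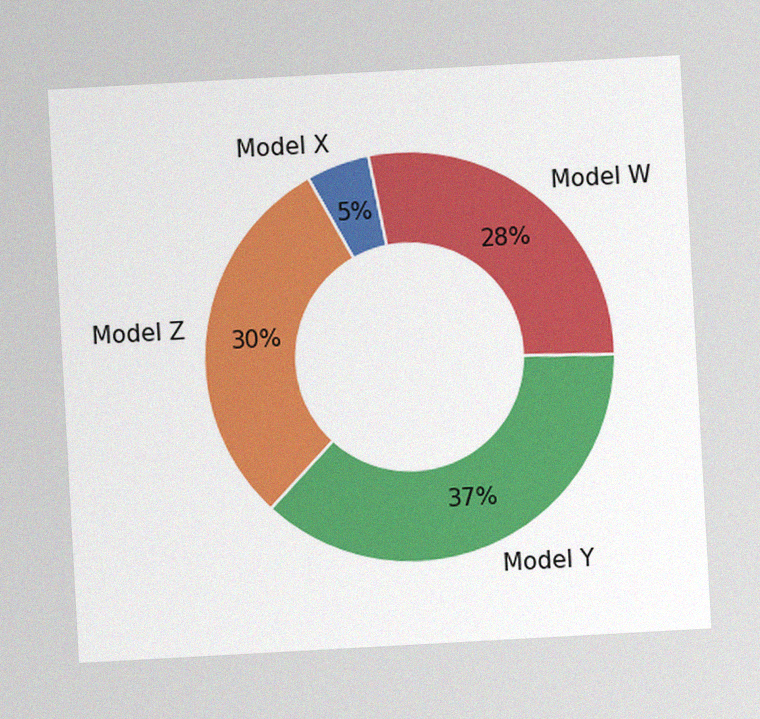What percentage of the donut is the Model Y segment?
The chart is tilted about 3° counter-clockwise, with some photo noise. The Model Y segment takes up 37% of the ring.

37%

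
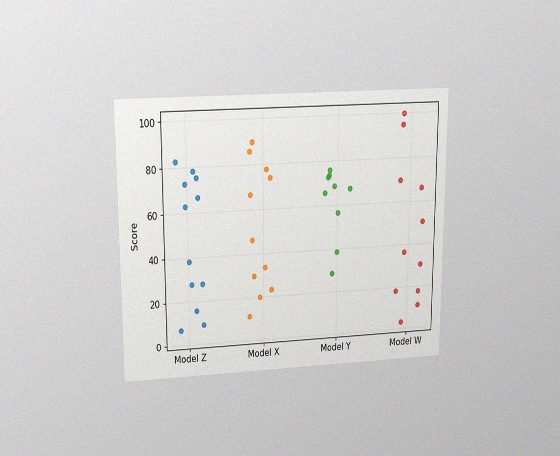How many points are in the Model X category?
11

The chart is viewed slightly from above, with some photo noise. Counting the markers in the Model X column gives 11.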